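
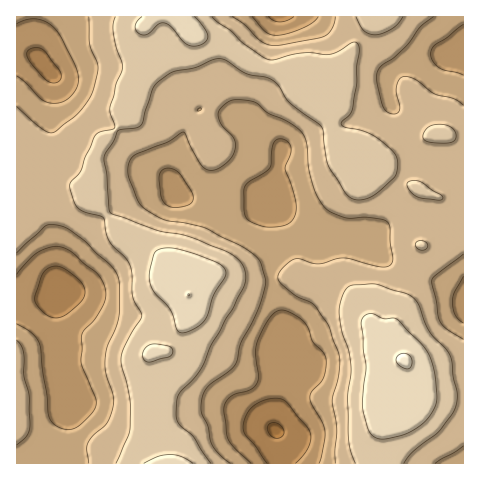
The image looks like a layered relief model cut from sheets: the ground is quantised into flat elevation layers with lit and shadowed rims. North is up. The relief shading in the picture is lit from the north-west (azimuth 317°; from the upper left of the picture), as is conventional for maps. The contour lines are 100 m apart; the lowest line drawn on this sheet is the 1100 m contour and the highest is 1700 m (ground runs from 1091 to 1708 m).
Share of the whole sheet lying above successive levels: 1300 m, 84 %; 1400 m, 61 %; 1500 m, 29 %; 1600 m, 7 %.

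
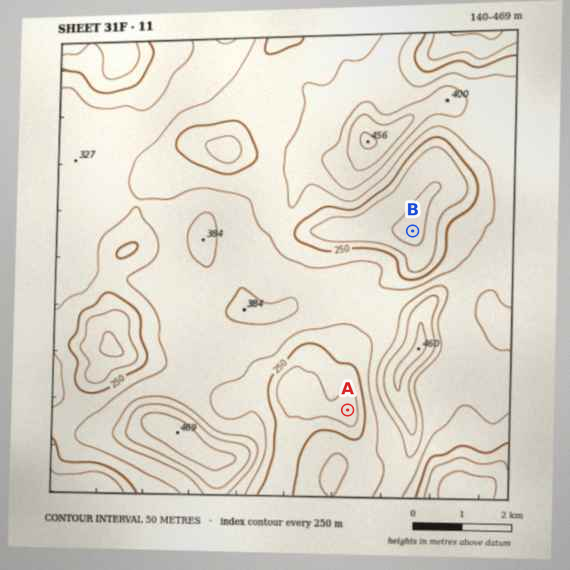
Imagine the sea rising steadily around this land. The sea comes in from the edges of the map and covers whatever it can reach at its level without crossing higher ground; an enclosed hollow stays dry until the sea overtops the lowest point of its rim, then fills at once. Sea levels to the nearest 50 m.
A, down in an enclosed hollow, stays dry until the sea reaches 250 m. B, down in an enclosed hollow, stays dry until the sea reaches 300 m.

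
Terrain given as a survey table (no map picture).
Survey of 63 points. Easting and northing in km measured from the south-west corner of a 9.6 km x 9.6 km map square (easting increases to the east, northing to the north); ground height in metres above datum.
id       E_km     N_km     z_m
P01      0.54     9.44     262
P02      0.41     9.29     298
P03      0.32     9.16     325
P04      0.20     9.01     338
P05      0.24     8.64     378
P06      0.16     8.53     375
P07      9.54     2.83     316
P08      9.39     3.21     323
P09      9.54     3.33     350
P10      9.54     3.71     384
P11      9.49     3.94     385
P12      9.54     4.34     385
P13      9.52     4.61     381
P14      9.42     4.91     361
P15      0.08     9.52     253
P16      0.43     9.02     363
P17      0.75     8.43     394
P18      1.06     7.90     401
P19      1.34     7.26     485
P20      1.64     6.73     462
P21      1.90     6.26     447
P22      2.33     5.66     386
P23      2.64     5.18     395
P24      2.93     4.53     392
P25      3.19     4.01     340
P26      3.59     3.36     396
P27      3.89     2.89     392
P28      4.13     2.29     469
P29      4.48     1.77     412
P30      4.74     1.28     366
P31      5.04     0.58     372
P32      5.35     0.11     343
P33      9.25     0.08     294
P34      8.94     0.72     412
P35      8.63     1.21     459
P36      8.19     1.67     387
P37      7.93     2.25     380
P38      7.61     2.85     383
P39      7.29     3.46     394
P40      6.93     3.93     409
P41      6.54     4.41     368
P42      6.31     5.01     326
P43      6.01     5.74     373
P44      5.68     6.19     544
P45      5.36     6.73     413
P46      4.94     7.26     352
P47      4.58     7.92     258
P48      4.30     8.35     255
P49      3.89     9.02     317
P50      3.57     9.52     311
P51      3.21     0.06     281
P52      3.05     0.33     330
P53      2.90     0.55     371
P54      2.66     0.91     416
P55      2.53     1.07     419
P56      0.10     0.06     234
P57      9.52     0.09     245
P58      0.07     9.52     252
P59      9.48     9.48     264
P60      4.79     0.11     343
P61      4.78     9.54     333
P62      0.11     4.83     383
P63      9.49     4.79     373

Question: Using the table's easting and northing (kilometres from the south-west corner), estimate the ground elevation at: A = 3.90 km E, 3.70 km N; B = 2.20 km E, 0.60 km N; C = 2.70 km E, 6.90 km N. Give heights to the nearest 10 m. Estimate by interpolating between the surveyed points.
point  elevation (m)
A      290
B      390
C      390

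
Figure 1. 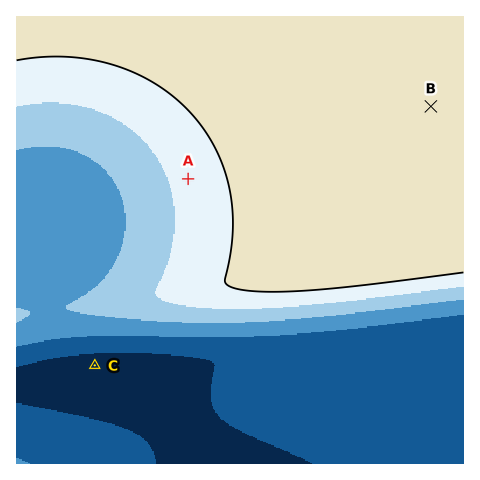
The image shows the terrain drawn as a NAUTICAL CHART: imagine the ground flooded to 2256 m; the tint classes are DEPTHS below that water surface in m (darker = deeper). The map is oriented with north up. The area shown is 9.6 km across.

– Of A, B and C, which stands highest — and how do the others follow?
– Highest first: B A C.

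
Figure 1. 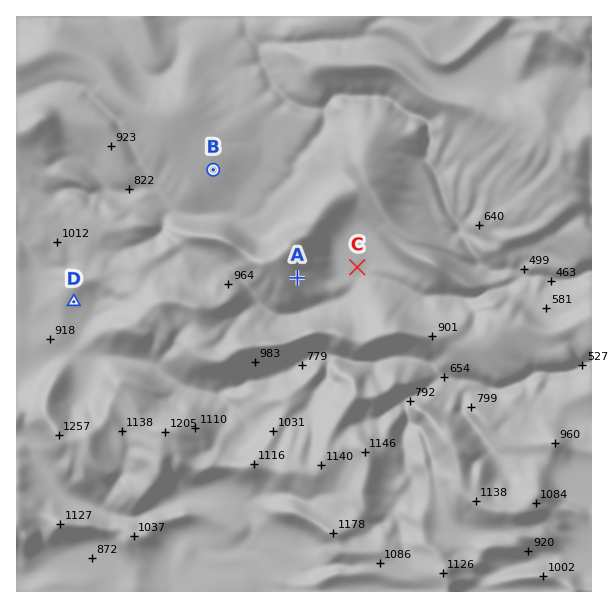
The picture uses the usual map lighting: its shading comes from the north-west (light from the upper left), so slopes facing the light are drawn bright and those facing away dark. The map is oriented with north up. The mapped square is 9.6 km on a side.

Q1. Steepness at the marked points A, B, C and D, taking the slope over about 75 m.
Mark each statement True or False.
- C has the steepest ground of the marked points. False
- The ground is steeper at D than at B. True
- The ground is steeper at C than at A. False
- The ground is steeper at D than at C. True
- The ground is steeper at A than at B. True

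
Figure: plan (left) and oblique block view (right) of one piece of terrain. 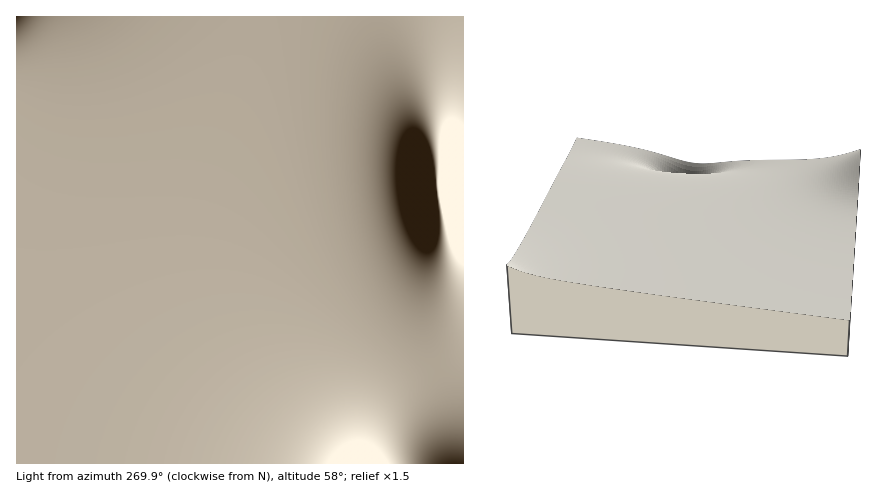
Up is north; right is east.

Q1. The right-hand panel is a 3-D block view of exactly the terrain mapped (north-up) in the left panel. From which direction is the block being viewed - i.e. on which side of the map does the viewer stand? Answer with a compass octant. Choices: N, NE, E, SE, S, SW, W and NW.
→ W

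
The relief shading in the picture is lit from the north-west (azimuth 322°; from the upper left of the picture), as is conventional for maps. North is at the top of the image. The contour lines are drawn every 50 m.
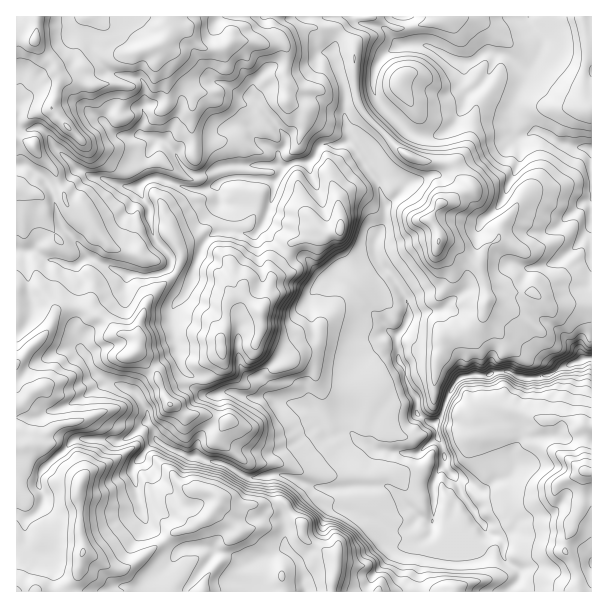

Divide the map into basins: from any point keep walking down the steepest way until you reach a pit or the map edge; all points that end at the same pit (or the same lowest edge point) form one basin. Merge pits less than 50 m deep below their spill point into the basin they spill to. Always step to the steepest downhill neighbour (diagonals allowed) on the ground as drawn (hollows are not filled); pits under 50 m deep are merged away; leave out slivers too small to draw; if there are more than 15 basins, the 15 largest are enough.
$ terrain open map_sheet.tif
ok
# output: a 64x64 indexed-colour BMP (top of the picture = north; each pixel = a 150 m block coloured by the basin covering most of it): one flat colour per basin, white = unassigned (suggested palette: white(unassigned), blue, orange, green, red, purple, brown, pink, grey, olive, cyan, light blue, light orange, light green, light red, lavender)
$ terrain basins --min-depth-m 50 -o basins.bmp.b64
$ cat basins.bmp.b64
<image width="64" height="64" href="data:image/bmp;base64,Qk12CAAAAAAAAHYAAAAoAAAAQAAAAEAAAAABAAQAAAAAAAAIAAATCwAAEwsAABAAAAAAAAAA////ALR3HwAOf/8ALKAsACgn1gC9Z5QAS1aMAMJ34wB/f38AIr28AM++FwDox64AeLv/AIrfmACWmP8A1bDFABEREREREREREREUREREREREQRERERERERERERERERFVERERERERERERERRERERERERBERERERERExEREREREVUREREREREREREREUREREREREERERERERERERERERERVRERERERERERERERFEREREREQRERERERERERERERERFVEREREREREREREREUREREREQRERERERERExERERERFVURERERERERERERERREREREQRERERERERETEREREREVVRERERERERERERERERREREQRERERERERETERERERERVVERERERERERERERERRERERBERERERERERMREREREREVURERERERERERERERRERERBERERERERERExERERERERVRERERERERERERERRERERBERERERERERETMREREREREVERERERERERERERERERERERERERERERERMzMzEzMRERURERERERERERERERERERERERERERERERMzMzMzMzMRFRERERERERERERERERERERERERERERERMzMzMzMzMzEVEREREREREREREREREREREzMzMzMzMzMzMzMzMzMzMzERERERERERERERERERMzMzMzMzMzMzMzMzMzMzMzMzMRERERERERERERERETMzMzMzMzMzMzMzMzMzMzMzMzMxERERERERERERERETMzMzMzMzMzMzMzMzMzMzMzMzMzERERERERERERERERMzMzMzMzMzMzMzMzMzMzMzMzMzMREREREREREREREREzMzMzMzMzMzMzMzMzMzMzMzMzMxEREREREREREREREzMzMzMzMzMzMzMzMzMzMzMzEREREREREREREREREzMzMzMzMzMzMzMzMzMzERETMREREREREREREREREREzMzMzMzMzMzMzMzMzMzERERERERERERERERERERERETMzMzMzMzMzMzMzMzMzMRERERERERERERERERERERERERMzMzMzMzMxERERMzMxERERERERERERERERERERERERERMzMzMzMxEREREREREREREREREREREREREREREREREREzMzMzMxERERERERERERERERERERERERERERERERERERMzMzMREREREREREREREREREREREREREREREREREREREzMzERERERERERERERERERERERERERERERERERERERETMzERERERERERERERERERERERERERERERERERERERERMzMREREREREREREREREREREREREREREREREREREREREzMxERERERERERERERERERERERERERERERERERERERETMzEREREREREREREREREREREREREREREREREREREREREzERERERERERERERERERERESIiIhERERERERERERERERERERERERERERERERERIiIiIiIiEREREREREREREREREREREREREREREREREREiIiIiIiIRERERERERERERERERERERERERERERERERESIiIiIiIhERERERERERERERERERERERERERERERERESIiIiIiIiERERERERERERERERERERERERERERERERESIiIiIiIiIRERERERERERERERERERERERERERERERESIiIiIiIiIhEREREREREREREREREREREREREREREREiIiIiIiIiIiERERERERERERERERERERERERERERERESIiIiIiIiIiIRERERERERERERERERERERERERERERESIiIiIiIiIiIhEREREREREREREREREREREREREREREREiIiIiIiIiIiERERERERERERERERERERERERERERERERIiIiIiIiIiIRERERERERERERERERERERERERERERERERIiIiIiIiIhEREREREREREREREREREREREREREREREREiIiIiIiIiEREREREREREREREREREREREREREREREREiIiIiIiIiIREREREREREREREREREREREREREREREREiIiIiIiIiIhERERERERERERERERERERERERERERESIiIiIiIiIiIiERERERERERERERERERERERERERERERIiIiIiIiIiIiIREREREREREREREREREREREREREREREiIiIiIiIiIiIhERERERERERERERERERERERERERERESIiIiIiIiIiIiERERERERERERERERERERERERERIhERIiIiIiIiIiIiIREREREREREREREREREREREREREiIRIiIiIiIiIiIiIhEREREREREREREREREREREREREiIiEiIiIiIiIiIiIiERERERERERERERERERERERERESIiIiIiIiIiIiIiIiIRERERERERERERERERERERERERIiIiIiIiIiIiIiIiIhEREREREREREREREREREREREREiIiIiIiIiIiIiIiIiERERERERERERERERERERERERESIiIiIiIiIiIiIiIiIRERERERERERERERERERERERERIiIiIiIiIiIiIiIiIhERERERERERERERERERERERERIiIiIiIiIiIiIiIiIiEREREREREREREREREREREREREiIiIiIiIiIiIiIiIiIREREREREREREREREREREREREiIiIiIiIiIiIiIiIiIhERERERERERERERERERERERERIiZmZmIiIiIiIiIiIi"/>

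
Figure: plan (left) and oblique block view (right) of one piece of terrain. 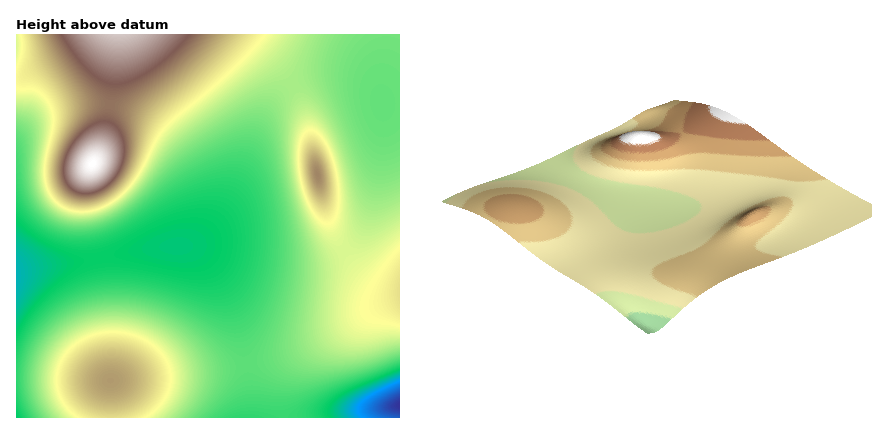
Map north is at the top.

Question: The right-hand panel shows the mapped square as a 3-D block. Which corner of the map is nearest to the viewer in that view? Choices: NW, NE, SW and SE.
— SE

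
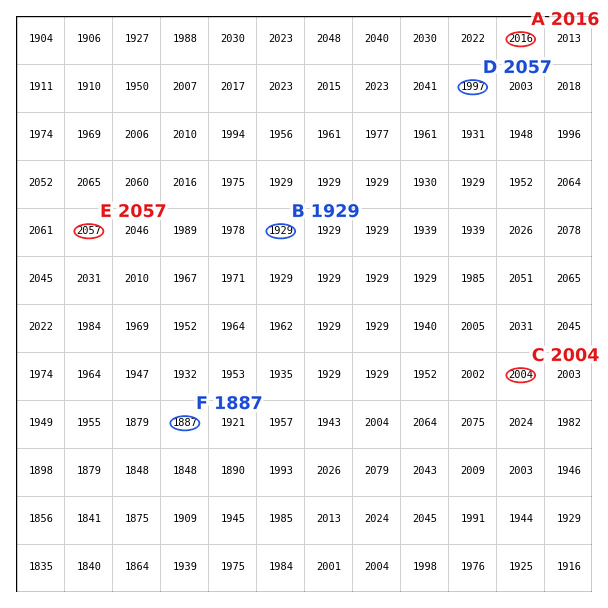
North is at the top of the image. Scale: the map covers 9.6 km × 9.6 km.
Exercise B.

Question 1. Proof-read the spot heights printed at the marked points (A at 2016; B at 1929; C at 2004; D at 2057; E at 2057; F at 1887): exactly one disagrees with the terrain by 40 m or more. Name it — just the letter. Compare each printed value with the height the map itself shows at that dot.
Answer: D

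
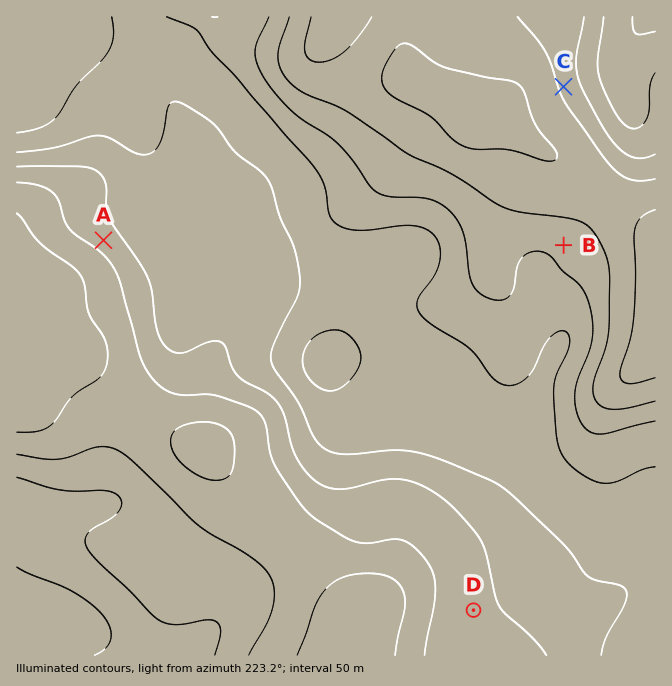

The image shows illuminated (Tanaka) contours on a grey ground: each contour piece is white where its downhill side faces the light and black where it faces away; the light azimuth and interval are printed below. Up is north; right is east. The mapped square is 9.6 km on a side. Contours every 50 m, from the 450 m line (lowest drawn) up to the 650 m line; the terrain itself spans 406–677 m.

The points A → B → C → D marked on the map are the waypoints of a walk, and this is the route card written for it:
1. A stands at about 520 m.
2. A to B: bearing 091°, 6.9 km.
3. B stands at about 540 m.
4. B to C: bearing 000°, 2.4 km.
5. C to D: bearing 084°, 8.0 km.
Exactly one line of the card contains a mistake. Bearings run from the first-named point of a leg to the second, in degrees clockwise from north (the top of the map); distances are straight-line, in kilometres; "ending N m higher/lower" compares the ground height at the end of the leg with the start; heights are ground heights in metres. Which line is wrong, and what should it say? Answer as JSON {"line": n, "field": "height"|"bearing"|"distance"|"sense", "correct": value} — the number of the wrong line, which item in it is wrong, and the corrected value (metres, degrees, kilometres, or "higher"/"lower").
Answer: {"line": 5, "field": "bearing", "correct": 190}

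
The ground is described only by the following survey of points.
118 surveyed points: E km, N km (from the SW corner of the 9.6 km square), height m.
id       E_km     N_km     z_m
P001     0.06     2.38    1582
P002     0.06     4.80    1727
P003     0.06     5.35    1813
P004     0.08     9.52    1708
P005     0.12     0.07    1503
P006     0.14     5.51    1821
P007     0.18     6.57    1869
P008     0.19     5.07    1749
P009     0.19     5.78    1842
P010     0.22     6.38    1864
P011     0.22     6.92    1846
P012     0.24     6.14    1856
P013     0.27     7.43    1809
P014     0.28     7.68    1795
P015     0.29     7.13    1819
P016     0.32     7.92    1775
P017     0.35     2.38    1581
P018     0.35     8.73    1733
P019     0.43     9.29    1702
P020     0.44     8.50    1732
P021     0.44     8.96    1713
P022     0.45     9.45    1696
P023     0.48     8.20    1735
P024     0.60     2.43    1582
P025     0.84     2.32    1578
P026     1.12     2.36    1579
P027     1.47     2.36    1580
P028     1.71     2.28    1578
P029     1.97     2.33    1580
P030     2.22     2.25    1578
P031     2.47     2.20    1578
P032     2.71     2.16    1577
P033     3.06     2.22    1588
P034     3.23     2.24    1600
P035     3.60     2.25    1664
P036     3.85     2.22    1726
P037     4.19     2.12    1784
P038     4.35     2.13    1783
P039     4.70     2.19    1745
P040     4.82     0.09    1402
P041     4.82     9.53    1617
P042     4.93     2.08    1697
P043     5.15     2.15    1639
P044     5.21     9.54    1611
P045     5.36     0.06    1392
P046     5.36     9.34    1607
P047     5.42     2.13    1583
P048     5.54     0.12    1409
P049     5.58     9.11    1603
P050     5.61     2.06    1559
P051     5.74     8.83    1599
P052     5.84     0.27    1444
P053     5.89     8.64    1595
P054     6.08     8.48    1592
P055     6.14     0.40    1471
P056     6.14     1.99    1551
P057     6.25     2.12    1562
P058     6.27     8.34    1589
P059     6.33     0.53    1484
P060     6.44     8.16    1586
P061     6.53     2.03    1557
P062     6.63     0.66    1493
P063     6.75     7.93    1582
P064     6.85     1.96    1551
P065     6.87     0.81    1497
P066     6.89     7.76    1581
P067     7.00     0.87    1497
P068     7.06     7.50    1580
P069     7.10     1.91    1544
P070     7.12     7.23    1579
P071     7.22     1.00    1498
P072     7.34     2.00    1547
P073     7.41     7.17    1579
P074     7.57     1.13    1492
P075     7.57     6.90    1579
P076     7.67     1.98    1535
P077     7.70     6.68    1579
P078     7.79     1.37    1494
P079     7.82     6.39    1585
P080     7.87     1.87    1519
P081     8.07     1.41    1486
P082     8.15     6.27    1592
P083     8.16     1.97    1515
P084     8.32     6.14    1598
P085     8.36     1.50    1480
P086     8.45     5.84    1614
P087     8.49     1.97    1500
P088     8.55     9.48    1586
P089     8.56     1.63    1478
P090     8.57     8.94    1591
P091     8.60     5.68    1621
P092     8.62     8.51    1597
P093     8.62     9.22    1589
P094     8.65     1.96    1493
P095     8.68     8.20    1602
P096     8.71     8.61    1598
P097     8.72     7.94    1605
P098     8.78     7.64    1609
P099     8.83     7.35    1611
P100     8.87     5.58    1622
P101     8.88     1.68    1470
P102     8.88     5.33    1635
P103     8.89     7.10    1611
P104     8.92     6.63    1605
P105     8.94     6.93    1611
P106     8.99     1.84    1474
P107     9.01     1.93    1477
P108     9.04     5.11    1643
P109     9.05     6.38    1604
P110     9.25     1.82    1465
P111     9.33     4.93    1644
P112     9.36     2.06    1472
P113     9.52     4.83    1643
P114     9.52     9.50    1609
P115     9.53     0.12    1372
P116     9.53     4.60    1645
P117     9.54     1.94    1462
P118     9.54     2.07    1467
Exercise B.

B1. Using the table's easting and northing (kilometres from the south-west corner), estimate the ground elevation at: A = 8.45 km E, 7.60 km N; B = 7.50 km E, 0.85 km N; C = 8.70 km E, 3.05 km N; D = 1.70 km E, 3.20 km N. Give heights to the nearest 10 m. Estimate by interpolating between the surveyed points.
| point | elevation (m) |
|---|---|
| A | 1600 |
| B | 1480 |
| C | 1600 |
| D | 1600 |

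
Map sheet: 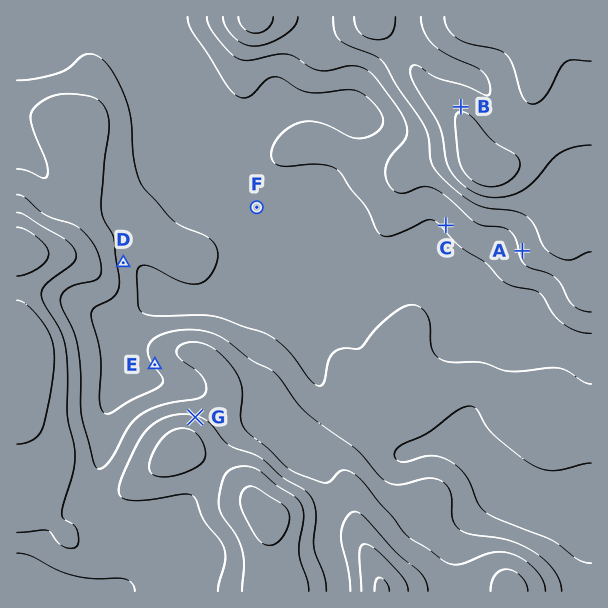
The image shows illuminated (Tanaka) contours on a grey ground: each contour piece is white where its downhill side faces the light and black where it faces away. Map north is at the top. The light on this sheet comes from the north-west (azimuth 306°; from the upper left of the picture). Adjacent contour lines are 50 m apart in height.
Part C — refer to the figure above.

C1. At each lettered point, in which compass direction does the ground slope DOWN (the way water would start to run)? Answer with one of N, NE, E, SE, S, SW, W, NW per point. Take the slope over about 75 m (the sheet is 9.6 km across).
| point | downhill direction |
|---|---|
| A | W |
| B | N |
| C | SW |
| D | E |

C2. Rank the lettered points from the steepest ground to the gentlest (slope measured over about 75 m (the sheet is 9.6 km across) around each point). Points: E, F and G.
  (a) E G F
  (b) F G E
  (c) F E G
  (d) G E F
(d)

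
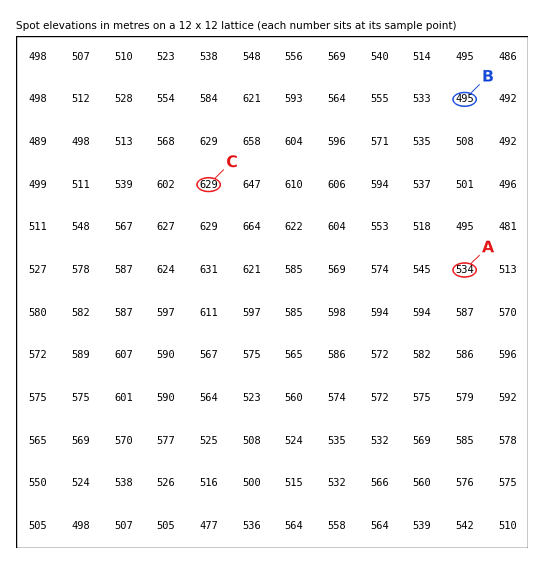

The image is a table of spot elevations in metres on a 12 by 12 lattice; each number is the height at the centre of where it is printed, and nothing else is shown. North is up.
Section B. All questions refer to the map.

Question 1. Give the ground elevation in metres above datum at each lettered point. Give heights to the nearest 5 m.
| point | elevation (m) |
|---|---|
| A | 535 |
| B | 495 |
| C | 630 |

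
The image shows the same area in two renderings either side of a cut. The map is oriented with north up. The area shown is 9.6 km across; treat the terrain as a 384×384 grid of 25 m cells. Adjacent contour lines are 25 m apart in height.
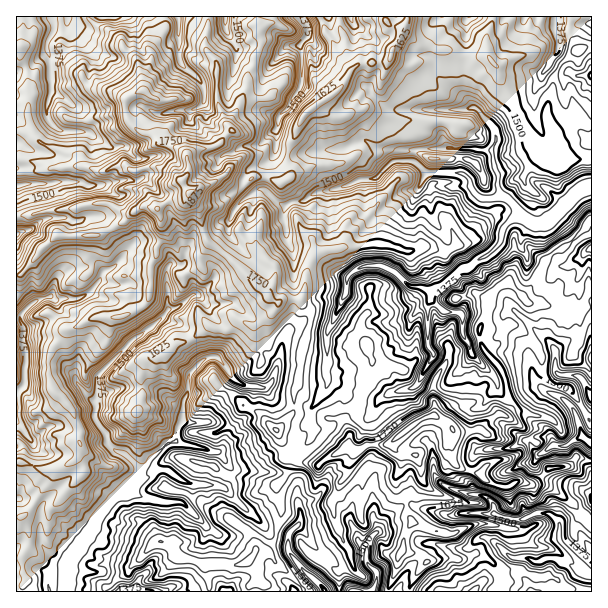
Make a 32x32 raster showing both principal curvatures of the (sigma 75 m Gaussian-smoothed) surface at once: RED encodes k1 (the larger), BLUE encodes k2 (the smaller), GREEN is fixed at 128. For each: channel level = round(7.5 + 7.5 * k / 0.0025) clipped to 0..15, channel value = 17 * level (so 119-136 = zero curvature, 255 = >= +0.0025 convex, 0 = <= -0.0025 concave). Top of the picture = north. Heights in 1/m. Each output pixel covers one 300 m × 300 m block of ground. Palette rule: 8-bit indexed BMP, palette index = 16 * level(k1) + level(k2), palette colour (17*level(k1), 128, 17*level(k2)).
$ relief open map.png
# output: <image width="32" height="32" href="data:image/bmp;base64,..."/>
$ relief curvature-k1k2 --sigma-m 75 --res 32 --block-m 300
<image width="32" height="32" href="data:image/bmp;base64,Qk02CAAAAAAAADYEAAAoAAAAIAAAACAAAAABAAgAAAAAAAAEAAATCwAAEwsAAAABAAAAAAAAAIAAABGAAAAigAAAM4AAAESAAABVgAAAZoAAAHeAAACIgAAAmYAAAKqAAAC7gAAAzIAAAN2AAADugAAA/4AAAACAEQARgBEAIoARADOAEQBEgBEAVYARAGaAEQB3gBEAiIARAJmAEQCqgBEAu4ARAMyAEQDdgBEA7oARAP+AEQAAgCIAEYAiACKAIgAzgCIARIAiAFWAIgBmgCIAd4AiAIiAIgCZgCIAqoAiALuAIgDMgCIA3YAiAO6AIgD/gCIAAIAzABGAMwAigDMAM4AzAESAMwBVgDMAZoAzAHeAMwCIgDMAmYAzAKqAMwC7gDMAzIAzAN2AMwDugDMA/4AzAACARAARgEQAIoBEADOARABEgEQAVYBEAGaARAB3gEQAiIBEAJmARACqgEQAu4BEAMyARADdgEQA7oBEAP+ARAAAgFUAEYBVACKAVQAzgFUARIBVAFWAVQBmgFUAd4BVAIiAVQCZgFUAqoBVALuAVQDMgFUA3YBVAO6AVQD/gFUAAIBmABGAZgAigGYAM4BmAESAZgBVgGYAZoBmAHeAZgCIgGYAmYBmAKqAZgC7gGYAzIBmAN2AZgDugGYA/4BmAACAdwARgHcAIoB3ADOAdwBEgHcAVYB3AGaAdwB3gHcAiIB3AJmAdwCqgHcAu4B3AMyAdwDdgHcA7oB3AP+AdwAAgIgAEYCIACKAiAAzgIgARICIAFWAiABmgIgAd4CIAIiAiACZgIgAqoCIALuAiADMgIgA3YCIAO6AiAD/gIgAAICZABGAmQAigJkAM4CZAESAmQBVgJkAZoCZAHeAmQCIgJkAmYCZAKqAmQC7gJkAzICZAN2AmQDugJkA/4CZAACAqgARgKoAIoCqADOAqgBEgKoAVYCqAGaAqgB3gKoAiICqAJmAqgCqgKoAu4CqAMyAqgDdgKoA7oCqAP+AqgAAgLsAEYC7ACKAuwAzgLsARIC7AFWAuwBmgLsAd4C7AIiAuwCZgLsAqoC7ALuAuwDMgLsA3YC7AO6AuwD/gLsAAIDMABGAzAAigMwAM4DMAESAzABVgMwAZoDMAHeAzACIgMwAmYDMAKqAzAC7gMwAzIDMAN2AzADugMwA/4DMAACA3QARgN0AIoDdADOA3QBEgN0AVYDdAGaA3QB3gN0AiIDdAJmA3QCqgN0Au4DdAMyA3QDdgN0A7oDdAP+A3QAAgO4AEYDuACKA7gAzgO4ARIDuAFWA7gBmgO4Ad4DuAIiA7gCZgO4AqoDuALuA7gDMgO4A3YDuAO6A7gD/gO4AAID/ABGA/wAigP8AM4D/AESA/wBVgP8AZoD/AHeA/wCIgP8AmYD/AKqA/wC7gP8AzID/AN2A/wDugP8A/4D/ALiGhoa35ZKyk4W3hJS4puawxKLw4qWkZJeEp5ilt8eVpoZ2hoWW55K4tsjHx5fHkMTH97CzxtfXtqbGpKKjhISnloZ1hnaX18emhXSWuLXBtoX2kNjok5KSk4KTprWSpqeWhoV1hpfIp5eRlNaU1YCVx6PEccbG9/j19fbmxZK3t5WnhoOVt5WDgLXZkoS3k5bYlLSWppOAoNBw4JCApOeFlqe3dXR0s9bElIKVuLhzlLWWlZaWtvTQoML35sXFcpenl7imt5SFkpOlxZWFpIPGk7Z1haXWoMj29NHU9MSk15OVt8aikoPW58OChoentsbmyJSVxtejx4Lj9ZCx1failZjYkqGmpZDB1aSGlsiGdYXYxObnc5XItNaik4HgkJOmhfaAx8rItZCBlJbXx5aFlrVkhMb357elxtfF5tfSo7XYxnCnybiTkNam+baEt4SHlpaThJTolJWVtoWVkNNw2MegkLS0pMag6fagkIPIhnWHp5WSgOR1l4TGdLP2oYDnlKSwwOi4xnDBoKXZgceXg4eXp8mw9KSS1KaFtbLVgMe3hdigoMfo1oKCp6eUt7eSmKiXldPQ57DHhpakpbWApri3htaAcLa1x8anp4WFx4Cop5aD0ObQ55enlYWXppDopafIx/e1gKa2ppWWuIXIkKbIp6aSoJDEpoSml5iYtJCBkoOWhfmgsYKWhqi3taemgOenpIKw+OfXpbeHh6fXp5O4k5aG55DXtnW3lreCx6WQ5tKgtZKQhLbpo5aXxsTHdISVhIXXgpW2xqaWuILHtsaQkOe4x6SAcNaS56WkgubX1teWc5S1c9ellbd0g7imyNbot7il2OihtaSD98XSsaSDlMa1pLWVxHC214LWl4WohZd2lpW3p7WThHNz+bfHx+jnxNb4tNm2poDGkKGVlrimp5alqLhzlJOltXKzcICBgHCAk5Om2Oe1pJHXt4OAgJHVtYGmlKKzpdeSlHLHyMfH5+fmpKbmdOW0pZa4ttjHtYDUoLGh9pGFtrjZpZaWp6h0gYCzsunEsrKVk7V0hJWnpoSzwsCxkLiYh5imp7WBgnKl19e2hIXX6KWA+HaHhoaXp7ik2emApqeWh4a3gdi0lZbGkqCAk8alpZDV16e4p4aGlLKyoZPGlaeGmLijk4Wm19bX9/mQxLem6IDW15SFlYaXp5WEuKeEt5aWtqSVyLWHp7iFkpHUpZXXwLWX1nS3dYeHl5eXl4WklYPGgqW4dHPGtoWSx8eTxpHRpaant+eUhoeXl7inp5HFp8mStnWF2aW3hJPXg5PHk5CBxpaFpcWVl5aWp3aYtaPIp6WFhrWjg6fFlNeAuLnm07DHo6W42JSGlYS2l5aTtZU="/>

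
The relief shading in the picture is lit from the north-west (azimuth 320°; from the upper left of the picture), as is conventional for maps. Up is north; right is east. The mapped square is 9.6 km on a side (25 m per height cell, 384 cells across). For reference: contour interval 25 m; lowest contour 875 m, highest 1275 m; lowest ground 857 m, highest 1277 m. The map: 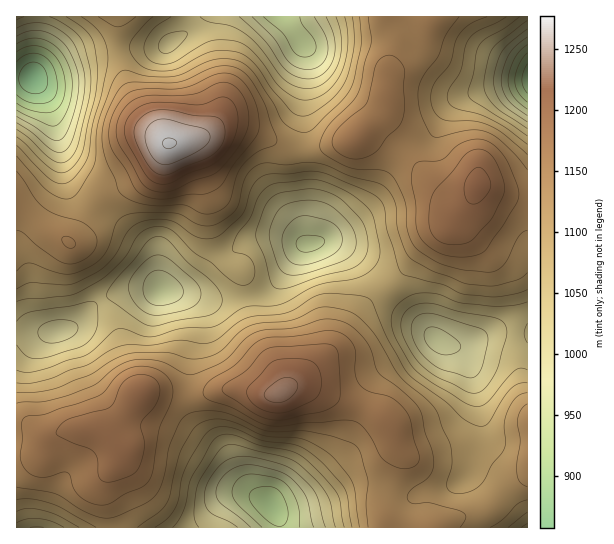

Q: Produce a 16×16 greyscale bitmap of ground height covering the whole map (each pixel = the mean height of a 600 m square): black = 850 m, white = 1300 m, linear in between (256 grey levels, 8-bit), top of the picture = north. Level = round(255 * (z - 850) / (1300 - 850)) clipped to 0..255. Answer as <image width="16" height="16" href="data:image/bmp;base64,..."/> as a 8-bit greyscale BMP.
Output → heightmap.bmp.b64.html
<image width="16" height="16" href="data:image/bmp;base64,Qk02BQAAAAAAADYEAAAoAAAAEAAAABAAAAABAAgAAAAAAAABAAATCwAAEwsAAAABAAAAAAAAAAAAAAEBAQACAgIAAwMDAAQEBAAFBQUABgYGAAcHBwAICAgACQkJAAoKCgALCwsADAwMAA0NDQAODg4ADw8PABAQEAAREREAEhISABMTEwAUFBQAFRUVABYWFgAXFxcAGBgYABkZGQAaGhoAGxsbABwcHAAdHR0AHh4eAB8fHwAgICAAISEhACIiIgAjIyMAJCQkACUlJQAmJiYAJycnACgoKAApKSkAKioqACsrKwAsLCwALS0tAC4uLgAvLy8AMDAwADExMQAyMjIAMzMzADQ0NAA1NTUANjY2ADc3NwA4ODgAOTk5ADo6OgA7OzsAPDw8AD09PQA+Pj4APz8/AEBAQABBQUEAQkJCAENDQwBEREQARUVFAEZGRgBHR0cASEhIAElJSQBKSkoAS0tLAExMTABNTU0ATk5OAE9PTwBQUFAAUVFRAFJSUgBTU1MAVFRUAFVVVQBWVlYAV1dXAFhYWABZWVkAWlpaAFtbWwBcXFwAXV1dAF5eXgBfX18AYGBgAGFhYQBiYmIAY2NjAGRkZABlZWUAZmZmAGdnZwBoaGgAaWlpAGpqagBra2sAbGxsAG1tbQBubm4Ab29vAHBwcABxcXEAcnJyAHNzcwB0dHQAdXV1AHZ2dgB3d3cAeHh4AHl5eQB6enoAe3t7AHx8fAB9fX0Afn5+AH9/fwCAgIAAgYGBAIKCggCDg4MAhISEAIWFhQCGhoYAh4eHAIiIiACJiYkAioqKAIuLiwCMjIwAjY2NAI6OjgCPj48AkJCQAJGRkQCSkpIAk5OTAJSUlACVlZUAlpaWAJeXlwCYmJgAmZmZAJqamgCbm5sAnJycAJ2dnQCenp4An5+fAKCgoAChoaEAoqKiAKOjowCkpKQApaWlAKampgCnp6cAqKioAKmpqQCqqqoAq6urAKysrACtra0Arq6uAK+vrwCwsLAAsbGxALKysgCzs7MAtLS0ALW1tQC2trYAt7e3ALi4uAC5ubkAurq6ALu7uwC8vLwAvb29AL6+vgC/v78AwMDAAMHBwQDCwsIAw8PDAMTExADFxcUAxsbGAMfHxwDIyMgAycnJAMrKygDLy8sAzMzMAM3NzQDOzs4Az8/PANDQ0ADR0dEA0tLSANPT0wDU1NQA1dXVANbW1gDX19cA2NjYANnZ2QDa2toA29vbANzc3ADd3d0A3t7eAN/f3wDg4OAA4eHhAOLi4gDj4+MA5OTkAOXl5QDm5uYA5+fnAOjo6ADp6ekA6urqAOvr6wDs7OwA7e3tAO7u7gDv7+8A8PDwAPHx8QDy8vIA8/PzAPT09AD19fUA9vb2APf39wD4+PgA+fn5APr6+gD7+/sA/Pz8AP39/QD+/v4A////AHyKn5yKZ00wLlSEo6Gdl4qkqLW0nnBGNUNpjqGgkI2YsLW7v6aEZWp4jJuuqZCIlqixur2umZaxu7Kts6GGe5OCjZ24s6KzyNTGsKCEZ2B6YWR3i42Jk7G+vauNXkhSZ15YY2hdZnKGjpuUe1dUX2d8e25XQlFpbWV0eXx3f4mGlKCSbVZrdGlIRFl2k6iomqChmIZ6iodnSUNZfae/u6Waipahta6iemRjdourvcavfWWOuOHZvpaPkaWjqK++o01FiMjm49KtkJSwrqGWlXYXLnSruLrConVzlq+egms9EzNuh3eGln1OS4Kqo45rOkdYfIZsZ2pVOEV7o6abf2I="/>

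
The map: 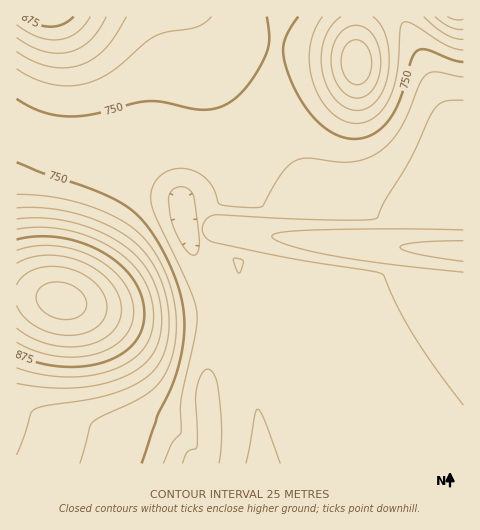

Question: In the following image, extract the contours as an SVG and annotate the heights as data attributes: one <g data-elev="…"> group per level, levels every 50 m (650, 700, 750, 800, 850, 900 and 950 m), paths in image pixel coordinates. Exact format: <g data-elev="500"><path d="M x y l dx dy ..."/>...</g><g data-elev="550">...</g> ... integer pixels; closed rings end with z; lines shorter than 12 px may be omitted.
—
<g data-elev="650"><path d="M463 261l-43-6-14-4-6-3 2-3 12-2 49-2"/></g><g data-elev="700"><path d="M182 463l5-11 10-5-1-56 5-16 3-5 4-1 5 3 3 6 3 21 3 35-3 29"/><path d="M463 405l-28-37-22-33-15-28-15-33-12-3-88-14-69-15-9-5-3-8 2-6 3-4 9-4 111 5 34 0 15-2 9-18 26-41 23-50 5-5 6-3 18-1"/><path d="M192 255l-6-5-6-9-9-24-2-21 3-6 7-3 4 0 6 2 4 5 1 5 5 45-2 9-2 2z"/></g><g data-elev="750"><path d="M142 463l15-47 17-37 8-31 2-20 0-17-5-20-7-20-10-21-11-19-12-14-12-10-31-16-54-18-25-11"/><path d="M17 99l24 12 26 5 25-2 41-11 15-2 16 1 35 8 19-2 12-6 11-9 10-12 10-17 6-11 2-11-2-25"/><path d="M298 17l-10 16-5 13 1 13 5 16 10 22 13 19 15 13 16 8 12 2 12-2 10-5 9-9 13-20 12-43 7-10 9 0 25 10 11 2"/></g><g data-elev="800"><path d="M17 455l7-20 7-21 3-4 11-4 42-6 24-6 22-9 17-10 8-10 6-12 4-14 1-17-3-24-8-24-12-20-16-16-25-14-29-10-29-6-30 0"/><path d="M17 52l16 9 16 6 15 1 16-3 12-6 13-10 10-13 11-19"/><path d="M341 17l-10 9-6 13-4 15 1 16 5 16 8 13 11 9 11 2 11-2 9-8 7-11 4-15 1-18-2-17-6-13-8-9"/><path d="M424 17l22 17 9 4 8 1"/></g><g data-elev="850"><path d="M17 368l24 6 26 3 24-2 22-5 18-9 13-12 7-15 3-18-3-19-8-19-12-15-18-14-23-12-24-7-25-3-24 2"/><path d="M354 84l7 0 5-3 4-7 2-10-1-9-4-8-5-6-6-1-6 1-4 5-3 6-2 8 1 8 2 7 5 6z"/><path d="M17 25l21 12 10 2 11 1 9-3 8-4 8-7 6-9"/><path d="M447 17l8 3 8-1"/></g><g data-elev="900"><path d="M17 342l18 9 20 5 21 1 19-3 16-6 12-9 8-13 3-14-3-15-8-16-13-13-16-11-20-8-20-3-20 0-17 4"/></g><g data-elev="950"><path d="M17 306l7 10 11 10 15 7 17 2 15-1 13-6 9-9 3-11-3-13-8-11-13-10-15-6-16-2-16 3-12 7-7 9"/></g>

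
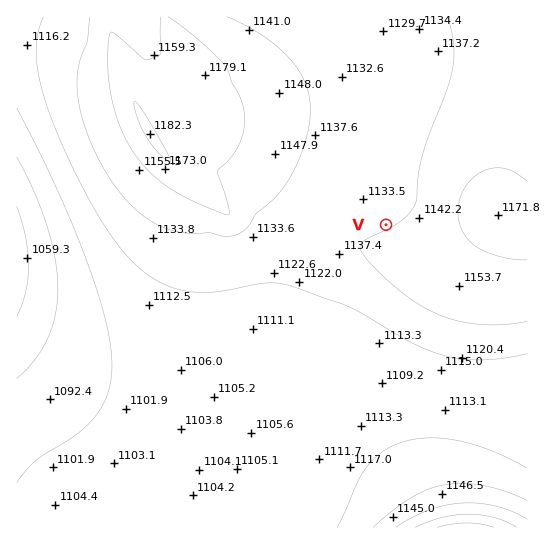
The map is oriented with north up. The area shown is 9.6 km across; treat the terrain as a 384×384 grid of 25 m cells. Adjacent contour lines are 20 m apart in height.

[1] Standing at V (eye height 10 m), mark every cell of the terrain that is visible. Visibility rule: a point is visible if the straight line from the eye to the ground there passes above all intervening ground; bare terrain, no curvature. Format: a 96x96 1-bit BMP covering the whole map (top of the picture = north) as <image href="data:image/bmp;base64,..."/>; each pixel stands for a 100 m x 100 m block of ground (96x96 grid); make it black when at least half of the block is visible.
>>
<image width="96" height="96" href="data:image/bmp;base64,Qk2+BAAAAAAAAD4AAAAoAAAAYAAAAGAAAAABAAEAAAAAAIAEAAATCwAAEwsAAAIAAAAAAAAA////AAAAAAD///////////////////////////////////////////////////////////////////////////////////////////////////////////////7///////////////z///////////////B//////////////8B//////////////wA//////////////AA/////////////8AA/////////////wAAf////////////AAAf///////////4AAAf///////////gAAAf//////////8AAAA///////////gAAAD//////////8AAAAD//////////wAAAAD/////////+AAAAAD/////////4AAAAAD/////////gAAAAAD////////+AAAAAAB////////8AAAAAAAH///////wAAAAAAAA///////gAAAAAAAAP//////AAAAAAAAAB/////8AAAAAAAAAAf////4AAAAAAAAAAD////wAAAAAAAAAAA////gAAAAAAAAAAAP///AAAAAAAAAAAAH//+AAAAAAAAAAAAB//+AAAAAAAAAAAAA//+AAAAAAAAAAAAAf/+AAAAAAAAAAAAAP/+AAAAAAAAAAAAAH/+AAAAAAAAAAAAAD/+AAAAAAAAAAAAAD//AAAAAAAAAAAAAB//AAAAAAAAAAAAAB//gAAAAAAAAAAAAA//gAAAAAAAAAAAAA//wAAAAAAAAAAAAA//4AAAA/+AAAAAAA//8AAAH//wAAAAAA//+AAA///4AAAAAA///AAH///4AAAAAA///gA////wAAAAAA///4D////gAAAAAA///8H////gAAAAAA/////////wAAAAAAAf///////wAAAAAAAP///////wAAAAAAAP///////wAAAAAAAP///////wAAAAAAAP///////wAAAAAAAf///////wAAAAAAA////////wAAAAAAB////////gAAAAAAD////////gAAAAAAP////////gAAAAAAf////////AAAAAAA/////////AAAAAAB////////+AAAAAAD////////+AAAAAAH////////+AAAAAAP////////8AAAAAAf////////8AAAAAAf////////8AAAAAA/////////8AAAAAB+f///////+AAAAAB8f///////+AAAAAD4f///////+AAAAADwP////////AAAAAHgP////////AAAAAHAH////////gAAAAGAH////////wAAAAMAP////////wAAAAIAP////////4AAAAAAP////////8AAAAAAH////////+AAAAAAH7////////AAAAAAD4f///////gAAAAABwD///////gAAAAAAAAP//////wAAAAAAAAA//////4AAAAAAAAAP/////8AAAAAAAAAD/////8AAAAAAAAAA/////8AAAAAAAAAAf////8AAAAAAAAAAH////8AAAAAAAAAAD////8AAAAAAAAAAB////8="/>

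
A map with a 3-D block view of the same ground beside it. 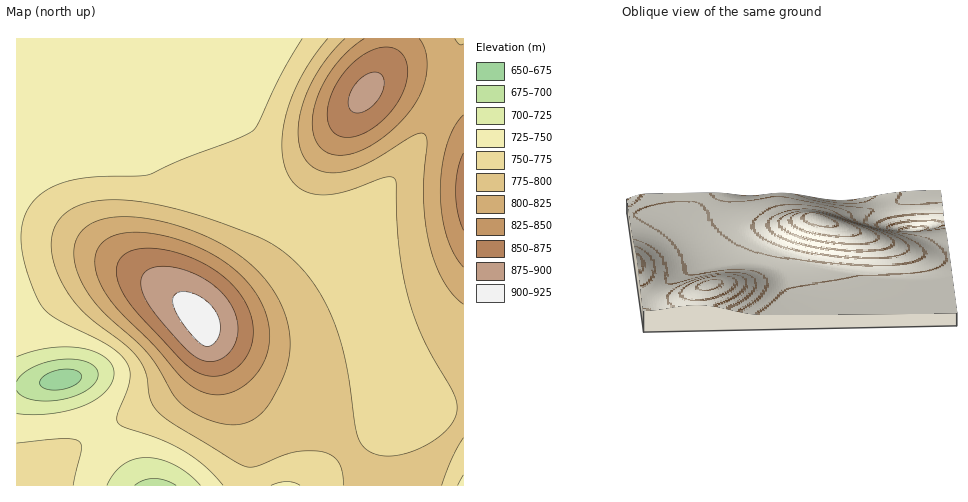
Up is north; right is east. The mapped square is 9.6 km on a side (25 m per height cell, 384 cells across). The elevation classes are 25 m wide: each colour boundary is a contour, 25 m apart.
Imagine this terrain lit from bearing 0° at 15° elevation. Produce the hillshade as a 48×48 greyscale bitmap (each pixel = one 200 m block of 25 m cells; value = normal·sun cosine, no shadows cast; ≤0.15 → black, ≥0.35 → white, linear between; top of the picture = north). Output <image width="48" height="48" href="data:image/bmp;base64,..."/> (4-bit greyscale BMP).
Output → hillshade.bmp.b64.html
<image width="48" height="48" href="data:image/bmp;base64,Qk32BAAAAAAAAHYAAAAoAAAAMAAAADAAAAABAAQAAAAAAIAEAAATCwAAEwsAABAAAAAAAAAAAAAAABEREQAiIiIAMzMzAERERABVVVUAZmZmAHd3dwCIiIgAmZmZAKqqqgC7u7sAzMzMAN3d3QDu7u4A////AJiIiId3ZlVERERVZmVURVZ4iIiIiIiIZZmIiId3ZlVERERVZmZVVWZ4iIiIiIiIdZmZiIh3ZlRERERVZmZlVmd4iIiIiIiIdpmZmIh3ZlVERERVVmZmZneIiIiIiIiIh6qpmZiHZlVERERVVmZ3d3eIiIiIiIiIh6uqqpmIdmVURERVVmZ3d3iIiIiIiIiIiLzMu7qZh2ZVVEVVVmd3d3iIiIiIiIiIiM3d3cuqmHZlVVVVVmd3d4iIiIiIiIiIiN3v/u3LqYdmVVVVVmd3d4iIiIiIiIiIiM3v//7cuph2ZVVVVWZ3eIiIiIiIiIiIiJq87+3Luph3ZURERVZneIiIiIiIiIiIiGZmeJqqmYd2VEMzRFZneIiIiIiIiIiIiEMyETRmd2ZVQzIjNFZneIiIiIiIiIiIiEMhEBI0RERDMzIjRVZneIiIiIiIiIiIiFQzIiIiIjMzMzM0VWZ3iIiIiIiIiIiIh2VUQzMiIiIjM0VWZneIiIiIiIiIiIiId3ZmVUMyIiIjRFZ3eIiImZmIiIiIiIiHd3d3ZVQzIjM0VniJmZmZmZmYiIiIiIh3d4iHZlRDMzRFZ4mqqqqqmZmZiIiIiIh3d4iHZlVERFVneJq7u7uqqZmZmIiIiIh3doh3ZlVVVWZ4mrvMzMu6qZmZmIiIiId3Zoh3ZmZmZ3iZq8zd3cy7qZmZmIiIiId3Zoh3dmZ3eJmrzN3d3cy6qZmZmIiIiId3Zoh3d3eImau83e7u3cy6mZmZmIiIiId3Zoh3eIiZqrzN7u7u3cuqmZmZmIiIiId3ZoiIiJmqvM3e7u7t3LupmZmZmIiIiId3ZoiImaq7zN3u7u7dy7qZmZmZmIiIiId3domZmqu83d7u7u3cu6qZmZmZiIiIiIh3dpmaqrvM3e7u7dzLqpmZmYiIiIiIiIh3d5mqq7zN3d3d3Mu6qZmZiId3eIiIiIiId5mqu7zM3d3cy7qpmZmZh3ZmZneIiIiIiJmqu7zMzMy7uqmZmZmYh2ZVVWZ4iIiIiJmqq7u7u7uqmZmZmZmYd2VUREVniIiIiZmaqqqqqqmZmZmZmZmId2VEMzRVeIiZmYmZmZmZmZmZmZmZmZmId2VEMzNEV4iZmYiJmZmZmZmZmZmZmZmYh2ZUMzM0VniZmoiIiImZmZmZmZmZmZmYiHZVQzMzRWiZqoiIiIiZmZmZmZmZmZmZmIdlVDMzRWeJqoiIiIiJmZmZmZmZmZmZmYh2ZUQzRFaJqoiIiIiImZmZmZmZmZmZmZmIdlVERFZ5qoiIiIiIiJmZmZmZmYiZqqqZh3ZVVVZ4moiIiIiIiIiZmZmZiIiZqqqqmYd2ZWZ4moiIiIiIiIiIiIiIiIiJqru7upmHdmd4mYiIiIiIiIiIiIiIiIiJqrvMy7qZh3d4iYiIiIiIiIiIiIiIiIiImrzMzMu6mIiIiYiIiIiIiIiIiIiIiIiImrvN3dzLqpmIiYiIiIiIiIiIiIiIiIiIiavN3d3cuqmZmYiIiIiIiIiIiIiIiIiIiavN3e3cy6qZmQ=="/>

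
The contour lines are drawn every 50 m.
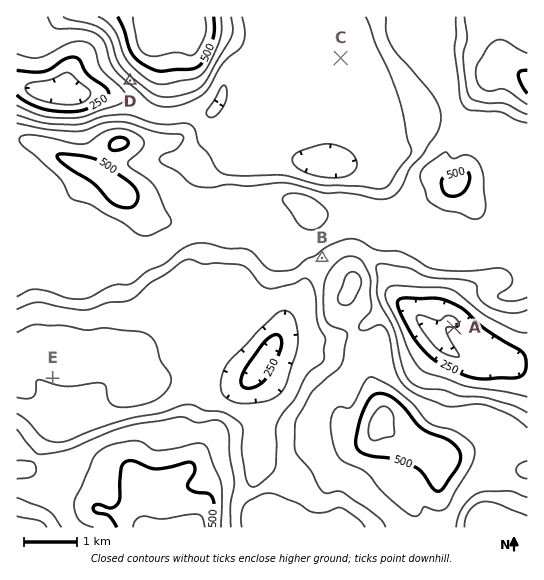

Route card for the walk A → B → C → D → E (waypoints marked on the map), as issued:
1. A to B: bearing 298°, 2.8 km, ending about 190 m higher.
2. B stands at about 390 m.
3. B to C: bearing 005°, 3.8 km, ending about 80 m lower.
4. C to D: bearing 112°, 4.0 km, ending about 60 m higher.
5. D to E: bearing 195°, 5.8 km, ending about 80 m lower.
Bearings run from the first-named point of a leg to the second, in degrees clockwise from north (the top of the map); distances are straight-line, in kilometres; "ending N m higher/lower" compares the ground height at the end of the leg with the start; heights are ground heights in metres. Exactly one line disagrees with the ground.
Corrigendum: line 4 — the bearing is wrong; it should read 264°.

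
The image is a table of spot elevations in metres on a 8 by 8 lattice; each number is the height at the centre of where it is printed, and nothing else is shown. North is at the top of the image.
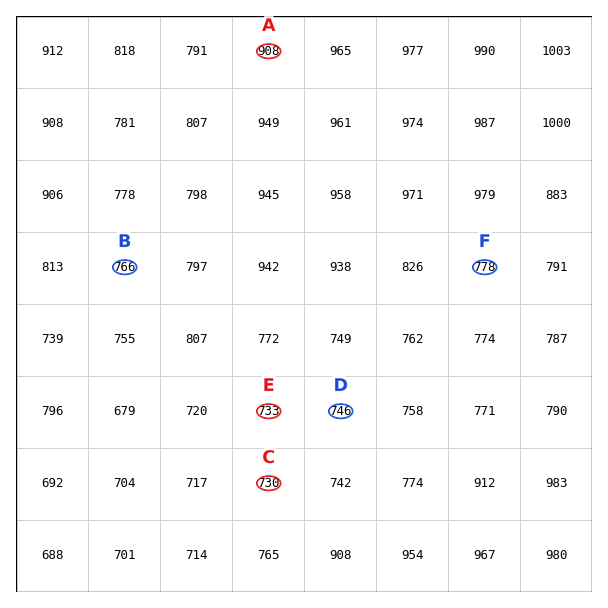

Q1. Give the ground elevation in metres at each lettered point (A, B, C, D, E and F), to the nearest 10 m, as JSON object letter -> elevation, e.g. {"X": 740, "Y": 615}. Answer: {"A": 910, "B": 770, "C": 730, "D": 750, "E": 730, "F": 780}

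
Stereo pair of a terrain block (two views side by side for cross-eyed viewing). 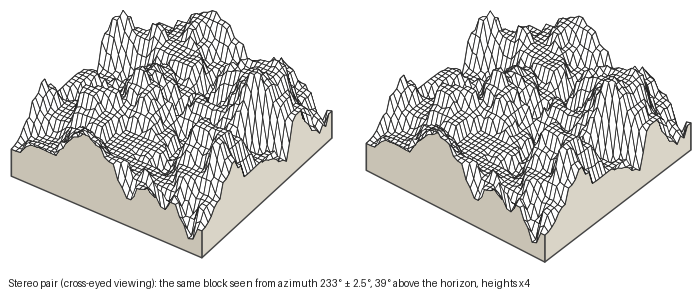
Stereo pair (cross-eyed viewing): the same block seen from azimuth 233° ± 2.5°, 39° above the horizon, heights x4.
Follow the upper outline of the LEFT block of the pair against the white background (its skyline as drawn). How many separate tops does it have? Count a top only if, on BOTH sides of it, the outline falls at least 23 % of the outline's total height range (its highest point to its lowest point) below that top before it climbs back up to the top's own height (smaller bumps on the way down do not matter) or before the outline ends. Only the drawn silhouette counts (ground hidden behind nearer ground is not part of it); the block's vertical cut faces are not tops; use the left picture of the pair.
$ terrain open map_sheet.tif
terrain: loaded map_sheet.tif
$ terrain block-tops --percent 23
1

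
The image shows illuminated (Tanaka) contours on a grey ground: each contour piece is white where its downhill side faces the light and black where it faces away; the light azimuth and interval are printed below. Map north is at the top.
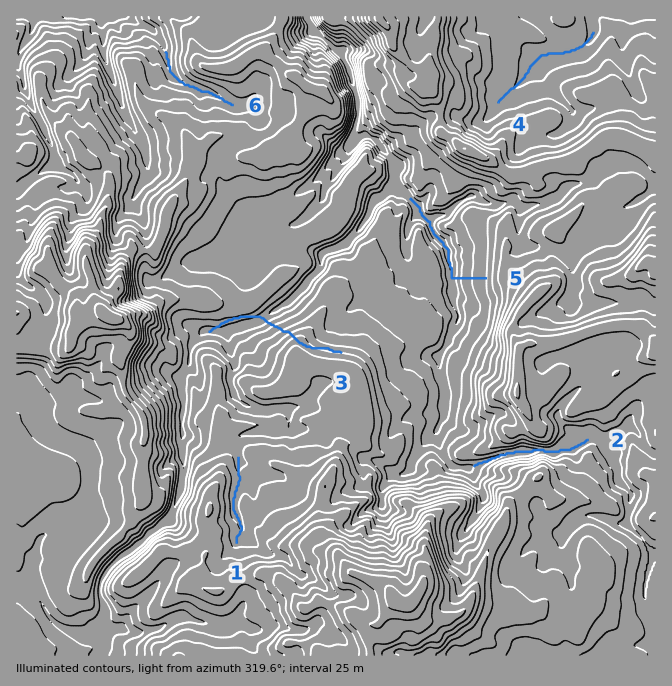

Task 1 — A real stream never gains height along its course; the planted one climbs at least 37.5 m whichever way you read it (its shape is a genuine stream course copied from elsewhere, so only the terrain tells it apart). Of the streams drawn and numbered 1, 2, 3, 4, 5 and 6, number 3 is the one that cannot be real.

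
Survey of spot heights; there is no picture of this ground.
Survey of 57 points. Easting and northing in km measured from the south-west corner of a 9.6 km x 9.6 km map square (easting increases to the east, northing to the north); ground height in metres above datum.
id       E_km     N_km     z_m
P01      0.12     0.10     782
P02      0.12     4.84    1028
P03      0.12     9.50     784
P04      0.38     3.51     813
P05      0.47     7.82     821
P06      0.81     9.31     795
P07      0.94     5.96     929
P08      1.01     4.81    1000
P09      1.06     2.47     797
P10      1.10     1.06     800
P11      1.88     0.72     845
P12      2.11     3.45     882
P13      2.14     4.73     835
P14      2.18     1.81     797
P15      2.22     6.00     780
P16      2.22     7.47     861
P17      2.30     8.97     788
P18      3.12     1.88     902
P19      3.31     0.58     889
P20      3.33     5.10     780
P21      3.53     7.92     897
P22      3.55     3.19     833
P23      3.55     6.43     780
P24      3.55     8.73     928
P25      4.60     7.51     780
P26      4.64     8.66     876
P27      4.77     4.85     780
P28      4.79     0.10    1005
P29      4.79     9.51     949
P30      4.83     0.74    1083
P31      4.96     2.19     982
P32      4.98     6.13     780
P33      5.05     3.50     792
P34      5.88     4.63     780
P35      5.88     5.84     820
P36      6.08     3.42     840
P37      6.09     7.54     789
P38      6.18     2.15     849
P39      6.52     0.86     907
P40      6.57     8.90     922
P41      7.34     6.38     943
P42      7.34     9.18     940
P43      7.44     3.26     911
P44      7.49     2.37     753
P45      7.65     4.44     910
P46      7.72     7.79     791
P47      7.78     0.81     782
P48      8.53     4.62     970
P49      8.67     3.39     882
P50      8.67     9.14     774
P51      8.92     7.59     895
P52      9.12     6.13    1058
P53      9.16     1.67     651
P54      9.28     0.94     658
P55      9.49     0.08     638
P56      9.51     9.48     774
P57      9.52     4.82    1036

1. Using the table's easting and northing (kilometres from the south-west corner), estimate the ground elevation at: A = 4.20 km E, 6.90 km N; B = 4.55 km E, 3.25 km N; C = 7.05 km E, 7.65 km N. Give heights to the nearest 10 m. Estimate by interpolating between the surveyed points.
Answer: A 780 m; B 840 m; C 790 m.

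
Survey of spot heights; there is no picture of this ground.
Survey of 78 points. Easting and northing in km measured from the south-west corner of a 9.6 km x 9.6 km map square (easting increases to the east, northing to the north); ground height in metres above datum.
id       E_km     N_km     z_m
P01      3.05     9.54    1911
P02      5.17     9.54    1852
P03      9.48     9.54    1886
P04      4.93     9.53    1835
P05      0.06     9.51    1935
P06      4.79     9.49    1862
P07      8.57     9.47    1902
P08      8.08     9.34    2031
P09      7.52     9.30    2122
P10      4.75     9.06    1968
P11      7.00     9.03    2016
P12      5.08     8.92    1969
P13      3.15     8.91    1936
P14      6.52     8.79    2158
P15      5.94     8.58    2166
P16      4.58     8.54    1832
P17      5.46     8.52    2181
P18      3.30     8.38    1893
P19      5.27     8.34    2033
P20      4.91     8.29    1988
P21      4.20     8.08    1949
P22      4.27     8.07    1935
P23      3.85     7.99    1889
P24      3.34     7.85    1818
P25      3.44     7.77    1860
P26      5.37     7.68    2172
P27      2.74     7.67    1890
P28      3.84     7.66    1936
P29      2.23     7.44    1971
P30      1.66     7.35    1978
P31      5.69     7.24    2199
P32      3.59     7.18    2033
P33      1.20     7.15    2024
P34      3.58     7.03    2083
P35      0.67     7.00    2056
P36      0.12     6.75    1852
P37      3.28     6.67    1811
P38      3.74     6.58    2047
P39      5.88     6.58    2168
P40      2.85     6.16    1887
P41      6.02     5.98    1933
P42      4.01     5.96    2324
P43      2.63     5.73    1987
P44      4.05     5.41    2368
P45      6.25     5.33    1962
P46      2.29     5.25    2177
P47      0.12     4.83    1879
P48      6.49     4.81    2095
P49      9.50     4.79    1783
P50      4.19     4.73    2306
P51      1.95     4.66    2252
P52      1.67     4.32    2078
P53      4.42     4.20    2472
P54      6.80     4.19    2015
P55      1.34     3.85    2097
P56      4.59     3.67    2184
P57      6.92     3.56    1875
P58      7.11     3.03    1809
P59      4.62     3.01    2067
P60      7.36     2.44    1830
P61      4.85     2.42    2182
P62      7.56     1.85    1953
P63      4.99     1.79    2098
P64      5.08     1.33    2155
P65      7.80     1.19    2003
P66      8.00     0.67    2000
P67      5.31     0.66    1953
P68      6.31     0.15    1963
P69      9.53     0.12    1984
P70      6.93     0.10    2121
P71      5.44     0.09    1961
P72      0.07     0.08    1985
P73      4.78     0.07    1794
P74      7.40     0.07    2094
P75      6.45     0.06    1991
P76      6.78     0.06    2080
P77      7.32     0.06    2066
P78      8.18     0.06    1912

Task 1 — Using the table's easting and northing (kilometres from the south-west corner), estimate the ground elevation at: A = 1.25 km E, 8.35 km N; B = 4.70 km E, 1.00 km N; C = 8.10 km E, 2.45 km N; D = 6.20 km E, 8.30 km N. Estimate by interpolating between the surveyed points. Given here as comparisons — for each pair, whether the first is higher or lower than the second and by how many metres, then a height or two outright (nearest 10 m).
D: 390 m higher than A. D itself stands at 2220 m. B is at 2030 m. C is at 1990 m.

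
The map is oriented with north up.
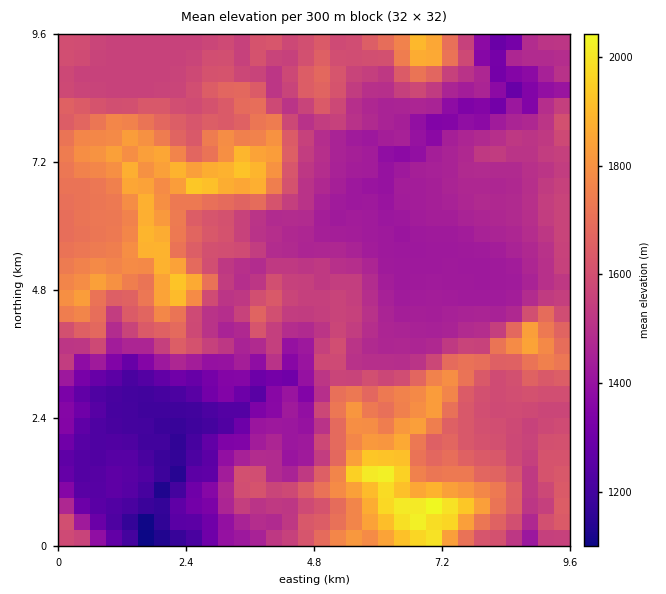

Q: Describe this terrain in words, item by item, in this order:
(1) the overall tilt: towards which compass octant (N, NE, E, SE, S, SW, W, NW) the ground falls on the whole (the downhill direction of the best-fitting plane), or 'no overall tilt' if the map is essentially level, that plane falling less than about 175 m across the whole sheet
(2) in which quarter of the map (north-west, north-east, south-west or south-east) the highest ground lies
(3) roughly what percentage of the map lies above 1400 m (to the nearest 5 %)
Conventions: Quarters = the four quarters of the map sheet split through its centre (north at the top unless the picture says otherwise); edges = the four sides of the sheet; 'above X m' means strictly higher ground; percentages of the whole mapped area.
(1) No overall tilt - high and low ground are spread across the sheet.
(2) The highest point lies in the south-east quarter of the map.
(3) Roughly 85 % of the ground is higher than 1400 m.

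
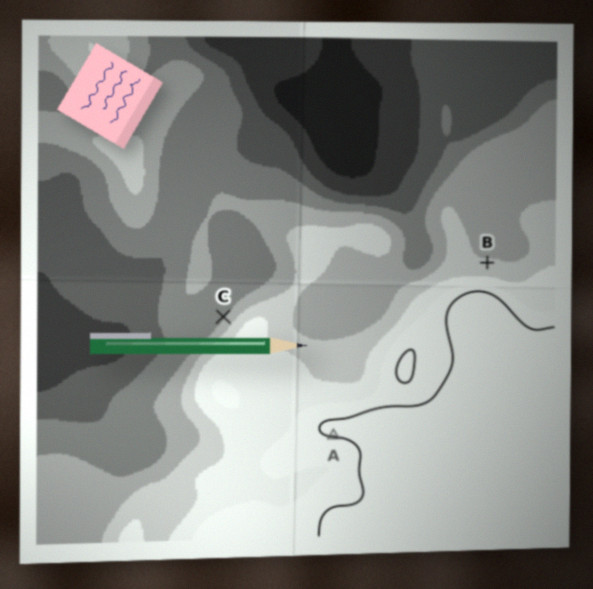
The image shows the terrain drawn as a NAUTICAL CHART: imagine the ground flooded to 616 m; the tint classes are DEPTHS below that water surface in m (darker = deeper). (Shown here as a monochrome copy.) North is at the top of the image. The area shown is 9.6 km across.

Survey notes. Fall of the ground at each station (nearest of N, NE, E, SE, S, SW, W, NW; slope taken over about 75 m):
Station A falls S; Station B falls N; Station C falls NW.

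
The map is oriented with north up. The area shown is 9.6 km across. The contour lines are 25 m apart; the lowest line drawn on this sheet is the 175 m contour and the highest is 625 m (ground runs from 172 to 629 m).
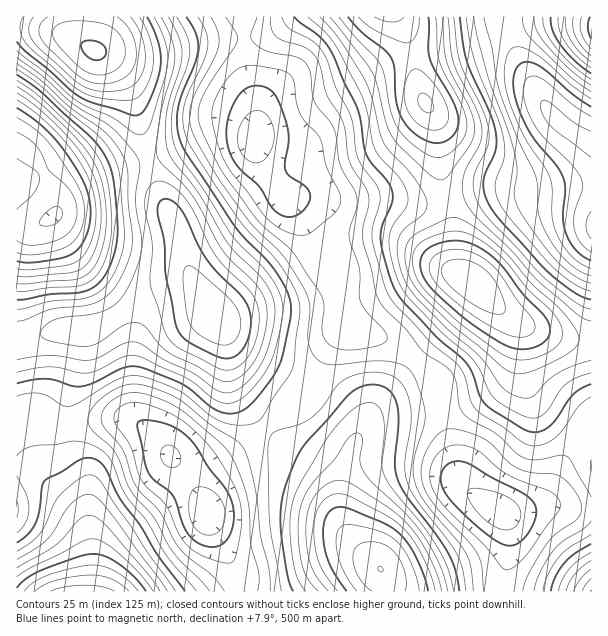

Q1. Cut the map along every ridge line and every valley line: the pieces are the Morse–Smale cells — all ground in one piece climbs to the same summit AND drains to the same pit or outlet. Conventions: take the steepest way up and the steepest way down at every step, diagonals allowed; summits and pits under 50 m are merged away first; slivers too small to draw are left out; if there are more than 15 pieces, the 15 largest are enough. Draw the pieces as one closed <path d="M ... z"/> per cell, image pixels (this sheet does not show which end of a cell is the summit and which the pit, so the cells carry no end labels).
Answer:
<path d="M123 418l-48 6-18 0-31-6-10 5 0 168 224 1 0-16-20-33-12-25-2-9-16-29-40-48-12-10z"/><path d="M396 16l-154 1 5 52 9 35 0 46 14 29 15 20 30-3 21 4 57-1 20 5 24 0 9-4-7-36-3-41-15-28-13-59z"/><path d="M237 132l-24 0-43 20-22 7 12 36 15 29 13 46 16 30 19 29 11 55 12 20 21 22 12-12 27-19 20-42 12-18 8-6 0-3-4-15-4-26-7-19-13-17-22-39-16-16-10-15-12-24-4-12 2-5z"/><path d="M192 288l-15 0-25 7-39 24-23 11-37 1-32 9 1 16 8 30 0 22-8 11 11-1 24 6 18 0 39-6 21 3 25 20 38 52 1-16 8-8 38-24 20-20-27-32-8-19-2-29-5-16-23-35z"/><path d="M416 360l-40 45-26 45-10 48 0 15 3 12 9 15 30 30 6 14 1 8 114 0 1-14 6-27 0-17-5-18-7-6-25-16-13-12-15-57-6-39-5-8z"/><path d="M503 16l-106 1 11 19 13 59 15 28 3 41 7 36 4 0 38-10 19-2 18 4 50 0 12 4 4 4 1-56-29-18-15-15-38-70z"/><path d="M476 284l-1 7-11 17-48 51 23 27 6 39 15 57 13 12 30 18 16 0 23-6 49 4 1-57-37-27-15-18-16-30-1-40-5-14-12-10z"/><path d="M149 160l-29 6-45 18-13 11-7 20-20 11-5 5-8 24-4 38 0 25 1 18 2 4 32-9 42-3 18-9 24-17 33-13 22-1 7 3-13-28-11-39-15-29z"/><path d="M78 16l-62 1 1 323 3-1-2-21 1-43 5-27 6-17 5-5 20-11 7-20 13-11 23-10 50-15-16-66-14-24-13-13-15-7-10-10z"/><path d="M266 426l-21 19-38 24-9 11 0 8 13 37 29 51 1 15 146 1 1-8-6-14-32-31-6-9-7-21-3-23-8-15-14-11-25-14z"/><path d="M315 196l-29 4 6 4 10 15 16 30 13 17 5 9 10 52 43 13 27 20 41-43 18-26 0-7-11-7-8-10-4-19 0-21-4-26-11 3-24 0-20-5-57 1z"/><path d="M507 188l-27 4-32 9 4 26 2 34 3 9 17 13 32 31 10 8 17 8 33 8 25 2 1-139-5-5-12-4-50 0z"/><path d="M242 16l-163 1 1 22 10 10 15 7 13 13 14 24 17 65 21-6 43-20 24 0 19 5 0-33-9-35z"/><path d="M348 328l-4 2-13 15-25 50-27 19-13 12 21 20 25 14 14 11 8 15 7 34 1-34 8-36 26-45 39-45-11-11-15-9z"/><path d="M591 16l-87 1 6 24 38 70 15 15 28 18z"/>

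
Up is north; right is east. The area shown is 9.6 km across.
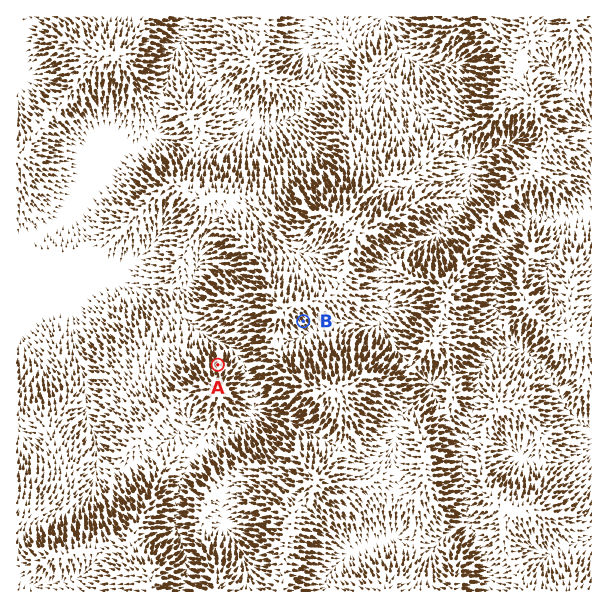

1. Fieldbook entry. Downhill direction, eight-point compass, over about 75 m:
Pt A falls N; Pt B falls SE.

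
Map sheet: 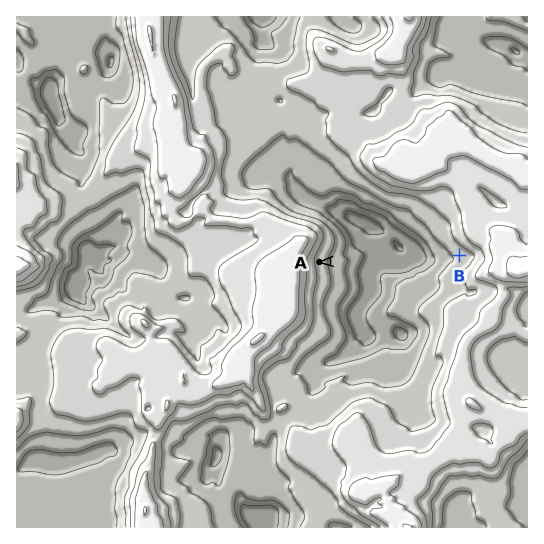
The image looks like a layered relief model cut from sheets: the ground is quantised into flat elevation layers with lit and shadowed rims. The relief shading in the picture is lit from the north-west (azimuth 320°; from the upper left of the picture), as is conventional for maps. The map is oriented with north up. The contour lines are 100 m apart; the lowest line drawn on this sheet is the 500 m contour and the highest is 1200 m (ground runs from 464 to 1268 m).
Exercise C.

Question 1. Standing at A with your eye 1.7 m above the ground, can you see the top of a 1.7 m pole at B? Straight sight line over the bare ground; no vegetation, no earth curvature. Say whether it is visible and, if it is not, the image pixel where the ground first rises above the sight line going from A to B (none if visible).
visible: true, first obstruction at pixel None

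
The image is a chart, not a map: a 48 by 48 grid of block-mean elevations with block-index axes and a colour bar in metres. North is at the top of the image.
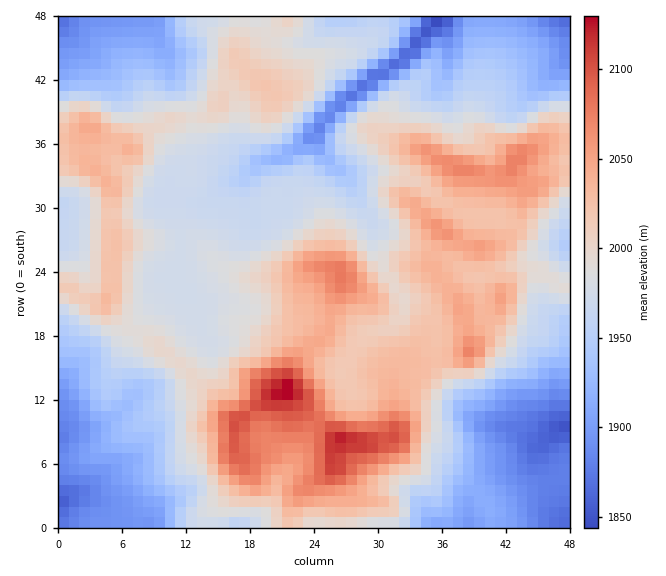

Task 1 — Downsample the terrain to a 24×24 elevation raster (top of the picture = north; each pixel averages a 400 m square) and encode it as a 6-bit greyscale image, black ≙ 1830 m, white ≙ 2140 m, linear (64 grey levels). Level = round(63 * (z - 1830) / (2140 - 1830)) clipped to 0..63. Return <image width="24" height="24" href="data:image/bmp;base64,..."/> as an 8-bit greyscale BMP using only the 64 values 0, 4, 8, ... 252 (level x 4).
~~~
<image width="24" height="24" href="data:image/bmp;base64,Qk12BgAAAAAAADYEAAAoAAAAGAAAABgAAAABAAgAAAAAAEACAAATCwAAEwsAAAABAAAAAAAAAAAAAAEBAQACAgIAAwMDAAQEBAAFBQUABgYGAAcHBwAICAgACQkJAAoKCgALCwsADAwMAA0NDQAODg4ADw8PABAQEAAREREAEhISABMTEwAUFBQAFRUVABYWFgAXFxcAGBgYABkZGQAaGhoAGxsbABwcHAAdHR0AHh4eAB8fHwAgICAAISEhACIiIgAjIyMAJCQkACUlJQAmJiYAJycnACgoKAApKSkAKioqACsrKwAsLCwALS0tAC4uLgAvLy8AMDAwADExMQAyMjIAMzMzADQ0NAA1NTUANjY2ADc3NwA4ODgAOTk5ADo6OgA7OzsAPDw8AD09PQA+Pj4APz8/AEBAQABBQUEAQkJCAENDQwBEREQARUVFAEZGRgBHR0cASEhIAElJSQBKSkoAS0tLAExMTABNTU0ATk5OAE9PTwBQUFAAUVFRAFJSUgBTU1MAVFRUAFVVVQBWVlYAV1dXAFhYWABZWVkAWlpaAFtbWwBcXFwAXV1dAF5eXgBfX18AYGBgAGFhYQBiYmIAY2NjAGRkZABlZWUAZmZmAGdnZwBoaGgAaWlpAGpqagBra2sAbGxsAG1tbQBubm4Ab29vAHBwcABxcXEAcnJyAHNzcwB0dHQAdXV1AHZ2dgB3d3cAeHh4AHl5eQB6enoAe3t7AHx8fAB9fX0Afn5+AH9/fwCAgIAAgYGBAIKCggCDg4MAhISEAIWFhQCGhoYAh4eHAIiIiACJiYkAioqKAIuLiwCMjIwAjY2NAI6OjgCPj48AkJCQAJGRkQCSkpIAk5OTAJSUlACVlZUAlpaWAJeXlwCYmJgAmZmZAJqamgCbm5sAnJycAJ2dnQCenp4An5+fAKCgoAChoaEAoqKiAKOjowCkpKQApaWlAKampgCnp6cAqKioAKmpqQCqqqoAq6urAKysrACtra0Arq6uAK+vrwCwsLAAsbGxALKysgCzs7MAtLS0ALW1tQC2trYAt7e3ALi4uAC5ubkAurq6ALu7uwC8vLwAvb29AL6+vgC/v78AwMDAAMHBwQDCwsIAw8PDAMTExADFxcUAxsbGAMfHxwDIyMgAycnJAMrKygDLy8sAzMzMAM3NzQDOzs4Az8/PANDQ0ADR0dEA0tLSANPT0wDU1NQA1dXVANbW1gDX19cA2NjYANnZ2QDa2toA29vbANzc3ADd3d0A3t7eAN/f3wDg4OAA4eHhAOLi4gDj4+MA5OTkAOXl5QDm5uYA5+fnAOjo6ADp6ekA6urqAOvr6wDs7OwA7e3tAO7u7gDv7+8A8PDwAPHx8QDy8vIA8/PzAPT09AD19fUA9vb2APf39wD4+PgA+fn5APr6+gD7+/sA/Pz8AP39/QD+/v4A////ACQwNDQ4WHR4dHyYlJCUjIhoSEQ8QDgoIBwoNDhEWHCInKCovLSwqJRsYFBEQDQoJCwwOERUaHigxMCwwNjQuJyIdFhEOCwoKDA8REhUcIi41MjAwNzg2MyweGRINCgcJCw4TFRYcJS82MjMzNjg2NjAhGRALCQcFDBEUFRgdIy40Njg2MCoqLiwiFxANCwkIDxQYFhceIyYrNzw3LCYnKikkHBgTEA8MEhUaGx0hISEoLzQwKCYoKSkoJycdGRUSFhccHyIhHh4hJSosKiYmKCgoKi8mHRkXGR4hICAeHR4gIicpKygmJCUnKispIRsZISUnIB4dHR4fISYpLCwrJiMnKyorJRwcJCMoIR4dHh8hIygsLzIrIyUpKigpJiAgHiEnIh4dHh8fISYtMC8kIicqKSooIyAcHCAnJB8dHh4dHR8kJiQeHyUrLSwqJyAaGx8mIR0dHRwcHBweIB8cHygtKicnKCMcHCAoIR0cHBsbHBwcHRocJConKSoqLCsiJCgpJB4cHRsYGBobGBYbISQpLzAvMCwoKCooKSEdHRwaFhMTExoeJCovLSoqMS4oKSsoJiIhHx4dHhwQDx0jJScmISMlJSopJCYfHiAhISMhJCQcDhIeIB4dHB4bGR4hFxcWGBoYHSMjJiYkGw0MGRsXGBoZFxQVEBETFRUUGiIlJSQjHxsRChEWExgYFRIODQ4RERETGSEkIiEfHx4cFQkODxUVExENCg0ODg8VHB8hICIfGhobGRAFChEREA0JA=="/>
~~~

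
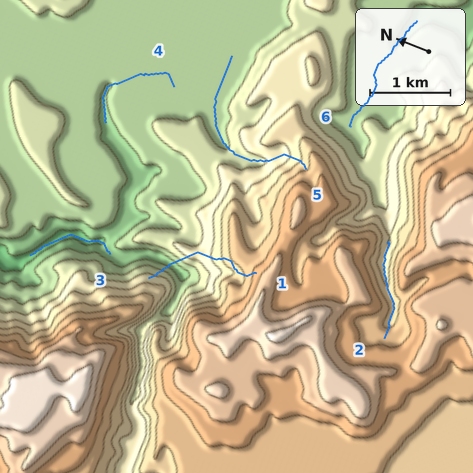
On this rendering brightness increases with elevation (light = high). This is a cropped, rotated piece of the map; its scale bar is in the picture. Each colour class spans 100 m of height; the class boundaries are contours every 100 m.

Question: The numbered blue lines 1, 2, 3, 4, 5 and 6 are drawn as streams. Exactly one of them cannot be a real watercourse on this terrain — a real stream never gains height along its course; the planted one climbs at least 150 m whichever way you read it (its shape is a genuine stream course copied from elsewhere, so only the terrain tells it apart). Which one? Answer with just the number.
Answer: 1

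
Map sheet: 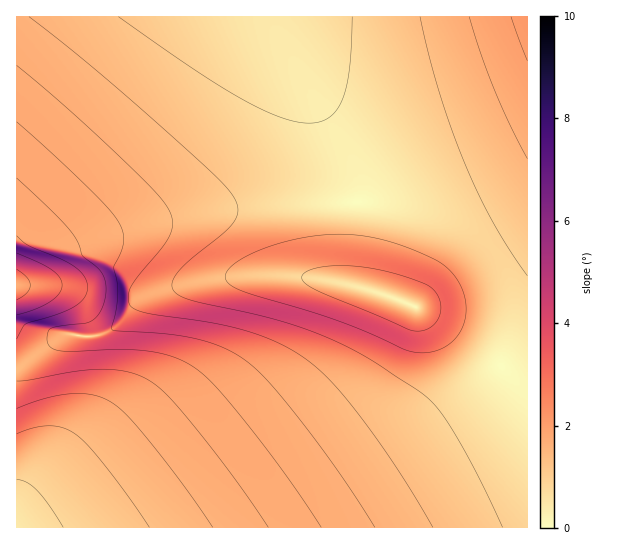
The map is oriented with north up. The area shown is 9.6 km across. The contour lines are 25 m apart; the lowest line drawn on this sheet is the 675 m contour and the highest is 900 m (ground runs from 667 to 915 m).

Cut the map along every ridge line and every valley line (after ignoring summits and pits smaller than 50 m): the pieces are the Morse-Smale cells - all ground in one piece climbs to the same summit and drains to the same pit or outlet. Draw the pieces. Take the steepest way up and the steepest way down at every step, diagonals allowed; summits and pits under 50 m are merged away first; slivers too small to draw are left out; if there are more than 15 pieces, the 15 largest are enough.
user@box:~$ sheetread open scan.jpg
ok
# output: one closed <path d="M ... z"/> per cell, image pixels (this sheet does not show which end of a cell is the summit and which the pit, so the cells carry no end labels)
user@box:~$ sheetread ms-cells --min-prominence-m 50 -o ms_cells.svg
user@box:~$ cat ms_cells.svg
<path d="M270 275l-57 4-56 13-19 9-19 23-14 9-8 3-32-1-30 20-18 6-1 166 512 0 0-132-34-36-53-38-20-12-24-10-62-18z"/><path d="M269 16l-253 1 1 344 18-6 30-20 32 1 8-3 14-9 12-15 11-10 23-10 32-8 38-5 35-1 40 2 47 9-5-8 5-53 0-32-4-20-17-39z"/><path d="M527 16l-258 1 67 117 17 39 4 20 0 32-5 44 0 9 3 7 55 19 41 24 43 31 33 36z"/>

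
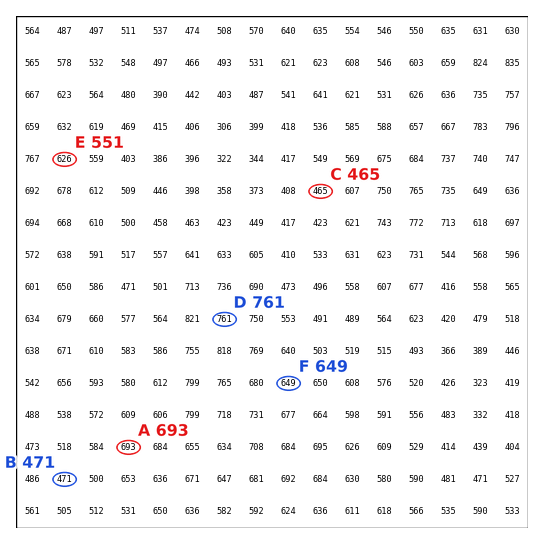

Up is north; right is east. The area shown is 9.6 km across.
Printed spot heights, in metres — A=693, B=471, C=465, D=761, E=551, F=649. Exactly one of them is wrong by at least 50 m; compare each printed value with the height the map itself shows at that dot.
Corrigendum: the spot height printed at E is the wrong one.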